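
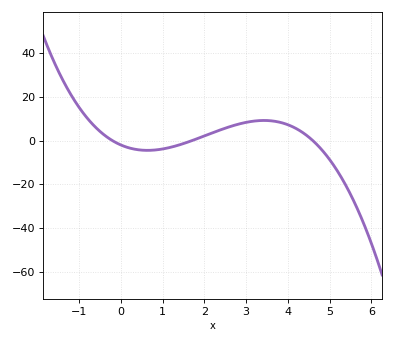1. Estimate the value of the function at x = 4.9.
-6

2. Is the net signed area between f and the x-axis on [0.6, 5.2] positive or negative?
positive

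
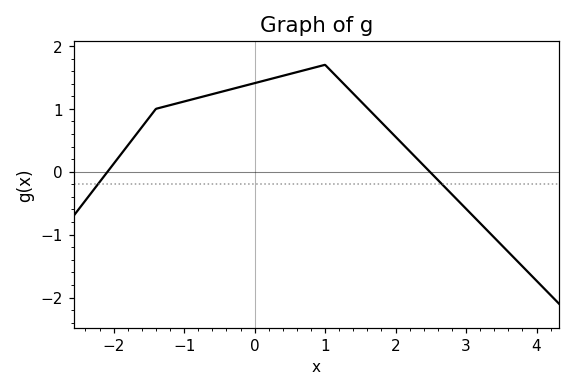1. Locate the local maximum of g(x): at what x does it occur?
1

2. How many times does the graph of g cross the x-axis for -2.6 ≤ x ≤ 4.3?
2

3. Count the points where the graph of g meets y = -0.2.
2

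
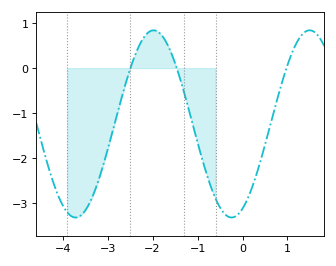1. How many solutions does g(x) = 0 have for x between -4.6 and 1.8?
3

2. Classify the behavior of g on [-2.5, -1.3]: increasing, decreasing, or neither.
neither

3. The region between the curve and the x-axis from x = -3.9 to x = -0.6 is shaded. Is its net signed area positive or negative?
negative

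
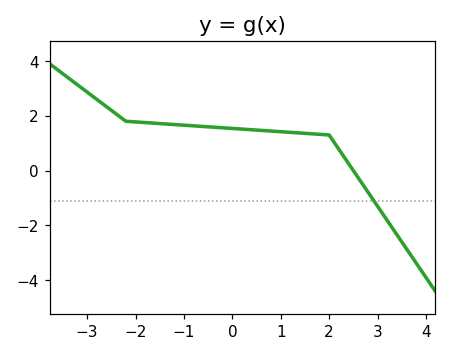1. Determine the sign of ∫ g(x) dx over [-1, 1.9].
positive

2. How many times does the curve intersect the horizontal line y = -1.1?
1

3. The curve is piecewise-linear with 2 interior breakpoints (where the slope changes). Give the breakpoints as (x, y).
(-2.2, 1.8); (2, 1.3)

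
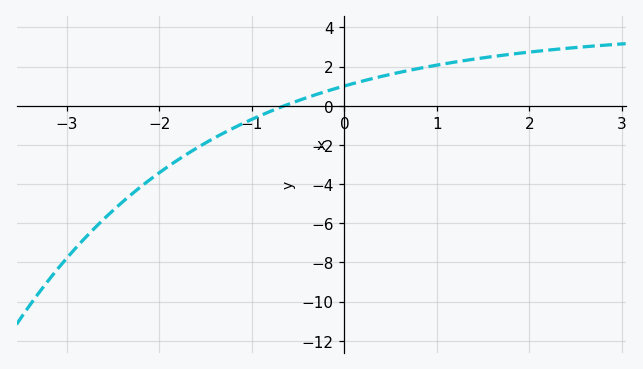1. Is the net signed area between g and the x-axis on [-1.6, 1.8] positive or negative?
positive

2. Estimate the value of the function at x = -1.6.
-2.2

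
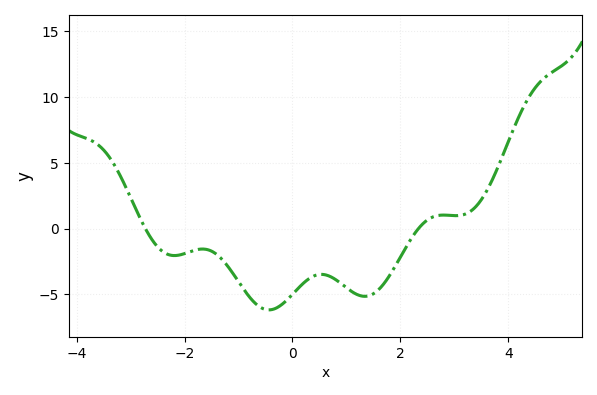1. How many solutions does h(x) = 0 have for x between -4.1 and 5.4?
2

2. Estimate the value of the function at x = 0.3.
-4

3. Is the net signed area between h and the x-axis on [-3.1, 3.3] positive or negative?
negative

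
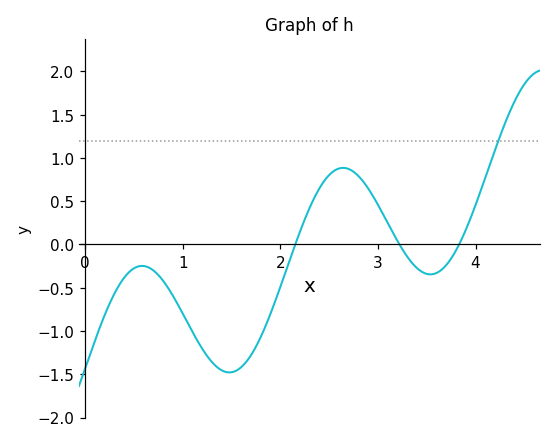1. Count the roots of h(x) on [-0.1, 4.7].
3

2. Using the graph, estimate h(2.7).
0.872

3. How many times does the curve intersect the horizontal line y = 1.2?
1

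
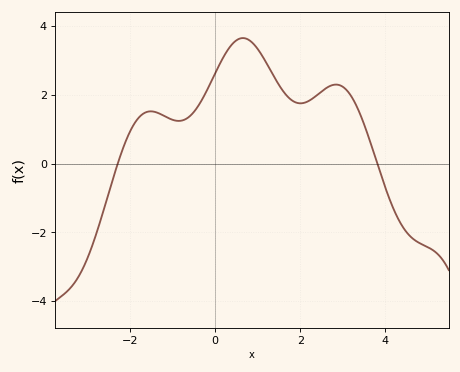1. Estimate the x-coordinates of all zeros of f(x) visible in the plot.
-2.29, 3.81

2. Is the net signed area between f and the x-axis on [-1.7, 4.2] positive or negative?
positive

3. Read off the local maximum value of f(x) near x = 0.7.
3.65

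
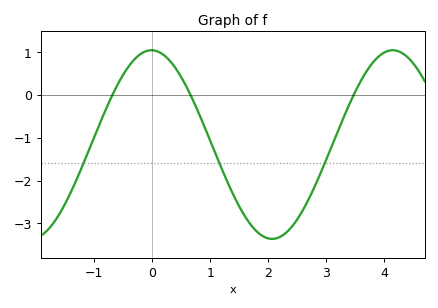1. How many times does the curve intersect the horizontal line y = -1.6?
3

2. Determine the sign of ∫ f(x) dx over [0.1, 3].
negative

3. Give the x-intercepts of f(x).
-0.685, 0.66, 3.48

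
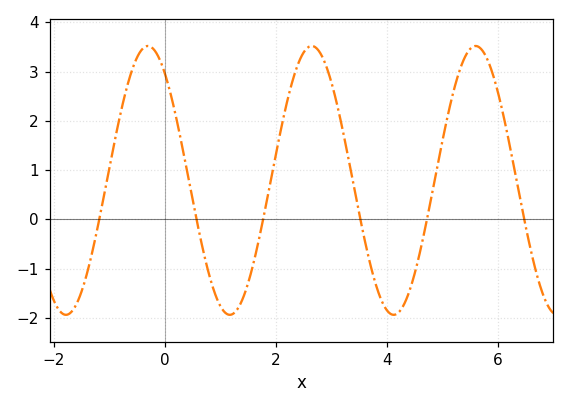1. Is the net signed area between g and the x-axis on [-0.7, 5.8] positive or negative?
positive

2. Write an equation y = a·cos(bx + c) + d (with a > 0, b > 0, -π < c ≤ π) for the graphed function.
y = 2.73cos(2.1x + 0.65) + 0.79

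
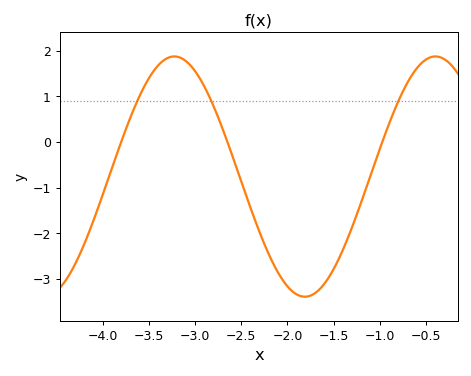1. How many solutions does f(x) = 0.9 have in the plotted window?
3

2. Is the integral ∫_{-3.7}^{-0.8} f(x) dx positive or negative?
negative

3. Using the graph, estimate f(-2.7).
0.3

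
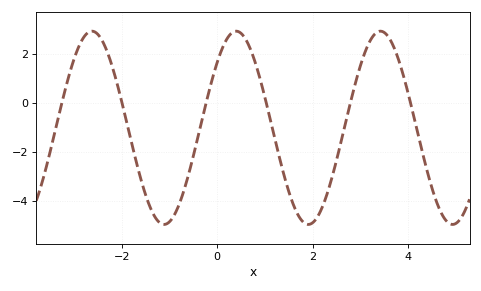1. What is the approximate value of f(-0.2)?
0.228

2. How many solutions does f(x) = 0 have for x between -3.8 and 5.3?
6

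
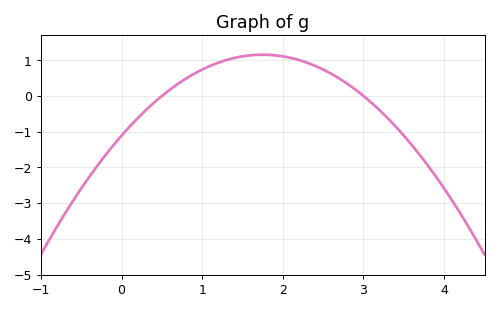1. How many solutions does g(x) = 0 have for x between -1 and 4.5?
2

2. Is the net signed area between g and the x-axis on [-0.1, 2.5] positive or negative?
positive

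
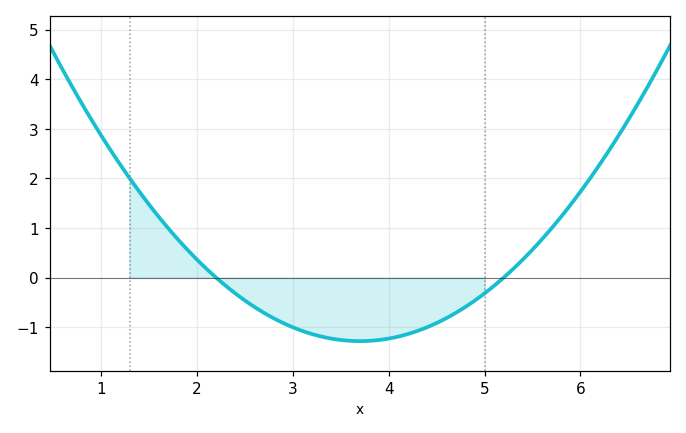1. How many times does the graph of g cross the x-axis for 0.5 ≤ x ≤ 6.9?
2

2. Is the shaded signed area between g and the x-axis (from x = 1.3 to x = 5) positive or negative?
negative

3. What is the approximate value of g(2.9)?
-0.918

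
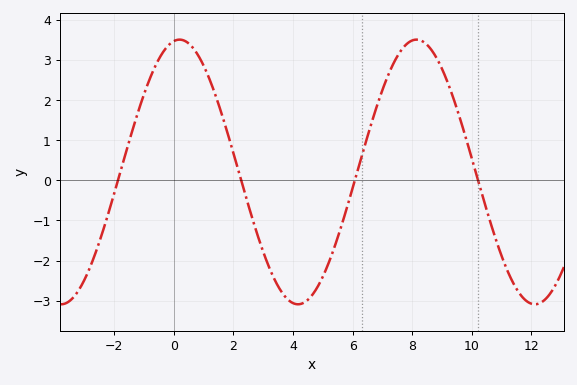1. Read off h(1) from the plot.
2.86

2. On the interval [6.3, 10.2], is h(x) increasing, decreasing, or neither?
neither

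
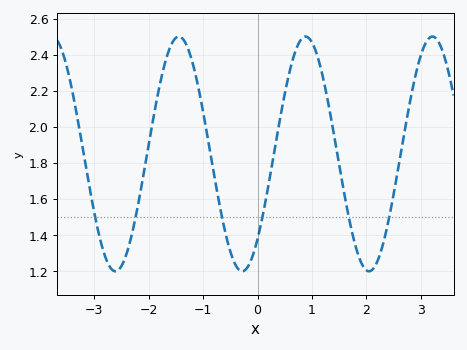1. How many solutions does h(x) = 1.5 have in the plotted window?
6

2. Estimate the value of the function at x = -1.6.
2.44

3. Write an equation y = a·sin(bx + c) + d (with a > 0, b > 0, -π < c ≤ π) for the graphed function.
y = 0.65sin(2.7x - 0.81) + 1.85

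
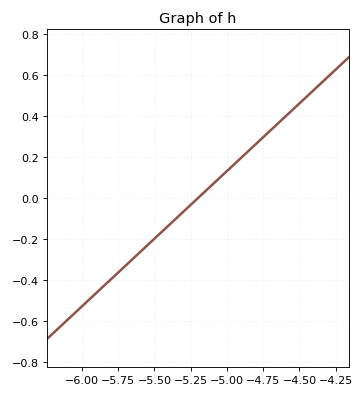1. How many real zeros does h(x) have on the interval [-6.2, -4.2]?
1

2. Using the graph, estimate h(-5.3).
-0.06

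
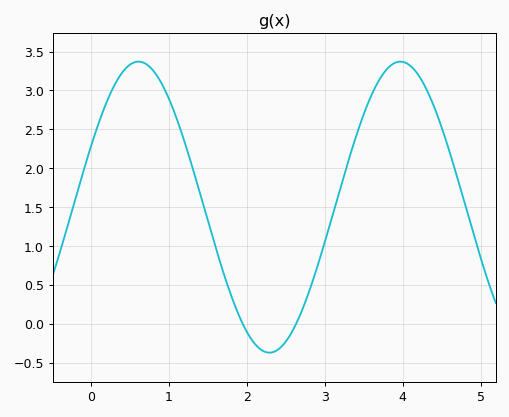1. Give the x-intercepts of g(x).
1.95, 2.63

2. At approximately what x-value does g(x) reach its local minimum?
2.29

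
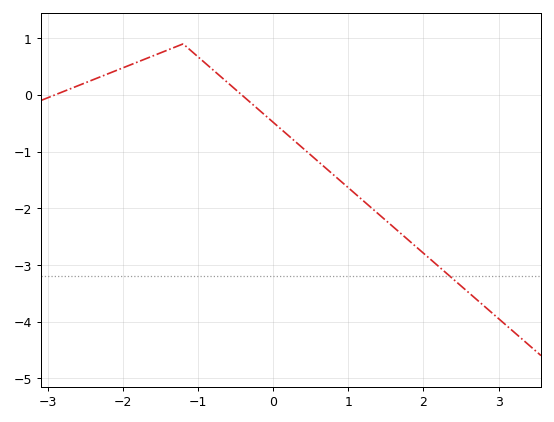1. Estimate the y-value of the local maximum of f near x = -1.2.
0.9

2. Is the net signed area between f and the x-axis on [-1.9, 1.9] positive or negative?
negative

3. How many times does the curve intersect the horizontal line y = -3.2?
1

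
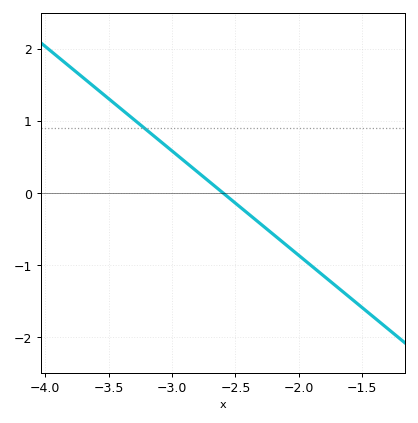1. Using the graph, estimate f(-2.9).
0.4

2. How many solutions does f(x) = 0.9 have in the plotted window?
1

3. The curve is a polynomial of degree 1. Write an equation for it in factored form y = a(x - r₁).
y = -1.45(x + 2.6)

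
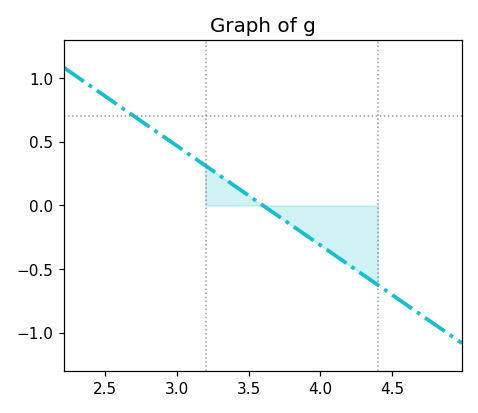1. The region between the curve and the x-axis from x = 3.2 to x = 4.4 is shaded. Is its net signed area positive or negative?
negative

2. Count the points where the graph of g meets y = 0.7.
1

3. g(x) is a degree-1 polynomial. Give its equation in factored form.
y = -0.78(x - 3.6)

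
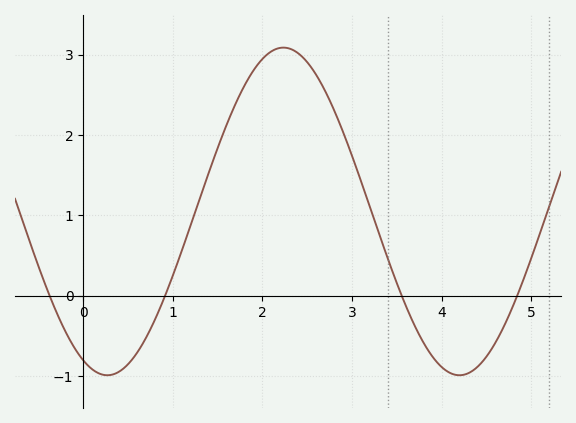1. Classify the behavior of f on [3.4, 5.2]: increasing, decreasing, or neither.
neither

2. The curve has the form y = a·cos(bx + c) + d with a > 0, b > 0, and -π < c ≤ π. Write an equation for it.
y = 2.04cos(1.6x + 2.7) + 1.05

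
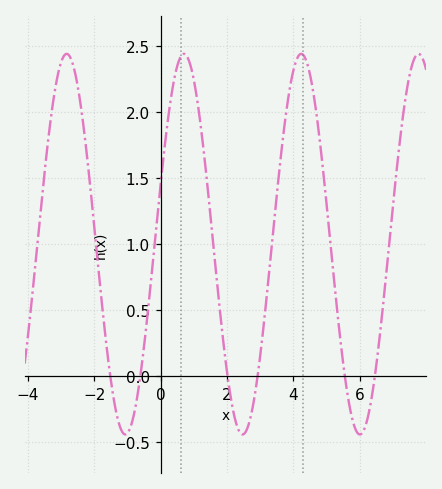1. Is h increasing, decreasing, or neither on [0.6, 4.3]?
neither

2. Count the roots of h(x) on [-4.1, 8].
6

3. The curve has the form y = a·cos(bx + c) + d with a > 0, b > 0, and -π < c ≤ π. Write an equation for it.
y = 1.44cos(1.8x - 1.3) + 1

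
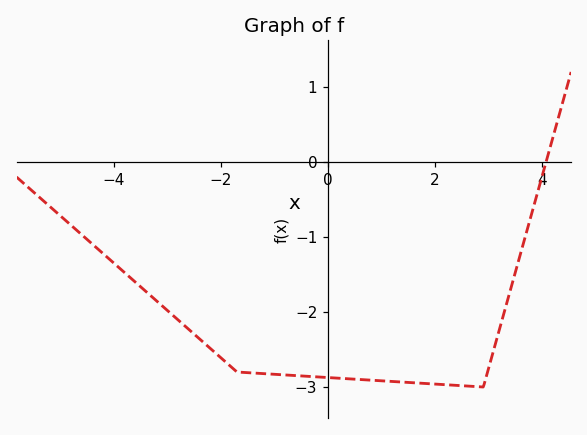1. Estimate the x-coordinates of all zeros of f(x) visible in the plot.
4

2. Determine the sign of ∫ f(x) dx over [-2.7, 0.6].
negative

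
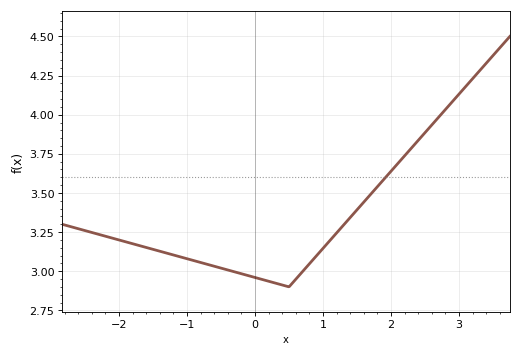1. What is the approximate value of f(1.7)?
3.5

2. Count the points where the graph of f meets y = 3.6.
1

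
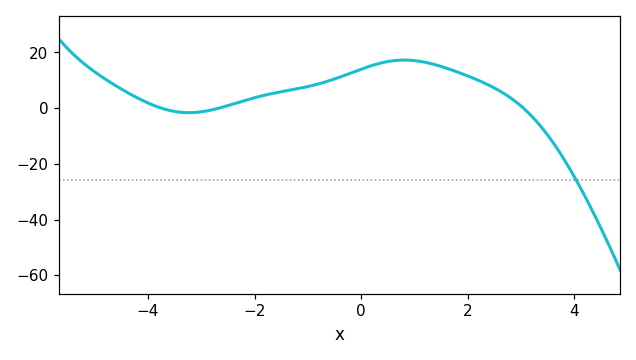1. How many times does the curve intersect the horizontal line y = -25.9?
1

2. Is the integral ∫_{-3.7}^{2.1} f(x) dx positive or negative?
positive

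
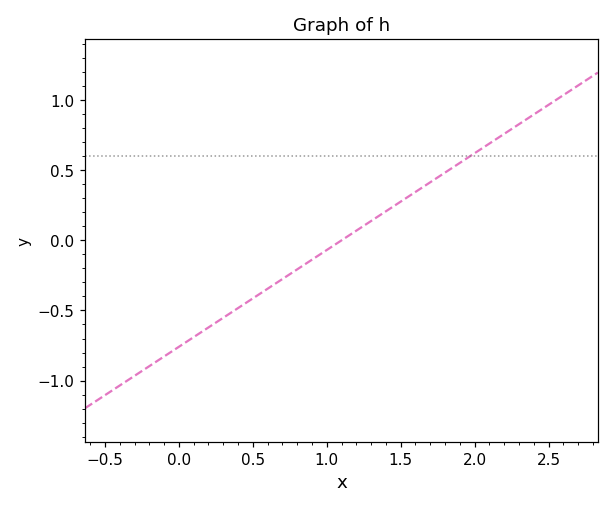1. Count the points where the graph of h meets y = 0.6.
1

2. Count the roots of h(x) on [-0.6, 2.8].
1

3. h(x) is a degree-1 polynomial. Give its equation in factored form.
y = 0.69(x - 1.1)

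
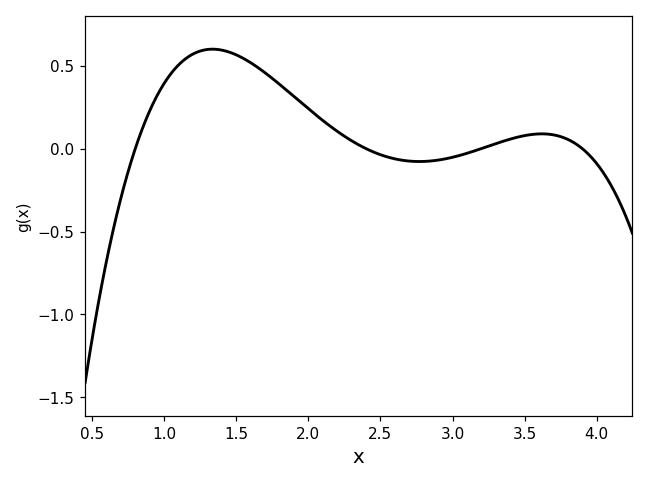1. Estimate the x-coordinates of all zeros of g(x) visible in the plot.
0.8, 2.4, 3.2, 3.9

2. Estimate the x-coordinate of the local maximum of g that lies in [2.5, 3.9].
3.6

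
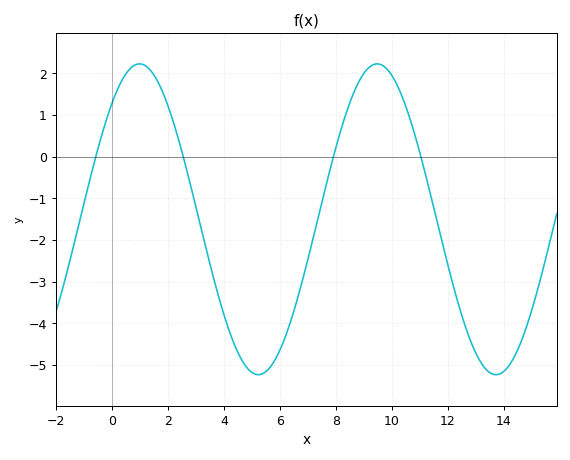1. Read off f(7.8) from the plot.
-0.3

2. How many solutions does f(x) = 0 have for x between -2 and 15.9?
4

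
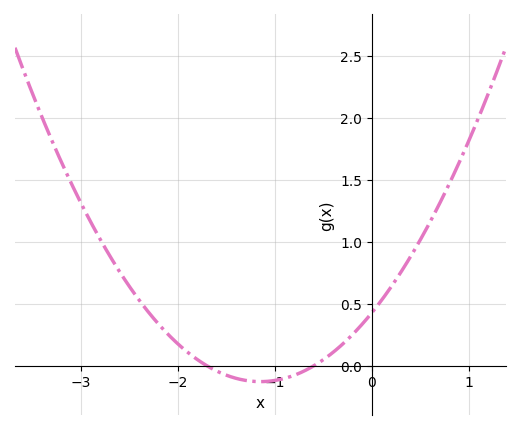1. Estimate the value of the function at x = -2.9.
1.15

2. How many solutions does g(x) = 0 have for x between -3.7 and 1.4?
2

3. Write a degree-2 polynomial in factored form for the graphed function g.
y = 0.42(x + 1.7)(x + 0.6)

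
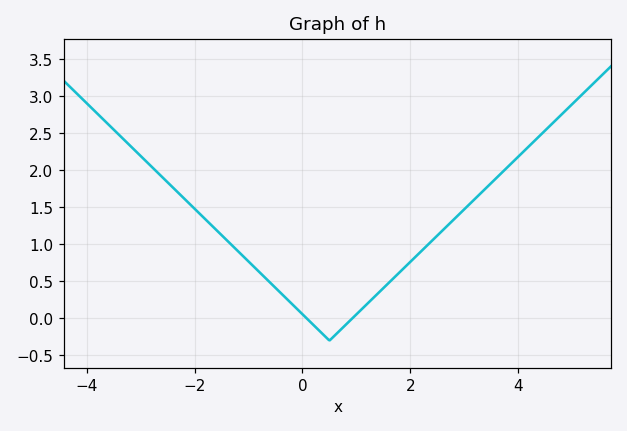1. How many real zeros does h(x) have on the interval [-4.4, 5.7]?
2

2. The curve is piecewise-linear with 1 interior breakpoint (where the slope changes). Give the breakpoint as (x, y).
(0.5, -0.3)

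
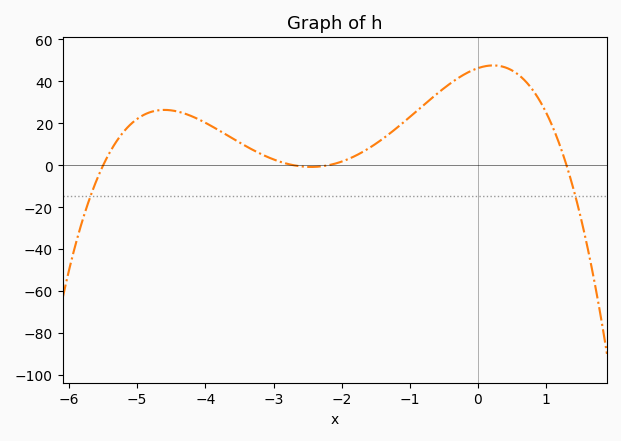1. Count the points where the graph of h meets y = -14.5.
2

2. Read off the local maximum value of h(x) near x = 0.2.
48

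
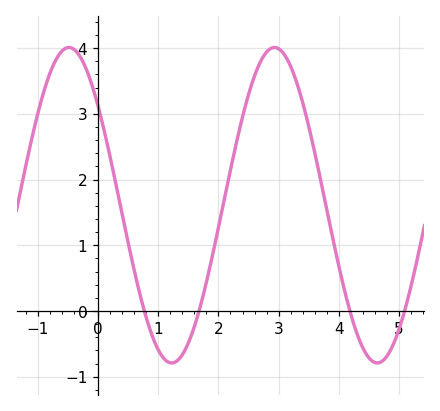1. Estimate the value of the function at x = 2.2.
2.15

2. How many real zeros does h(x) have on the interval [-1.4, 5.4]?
4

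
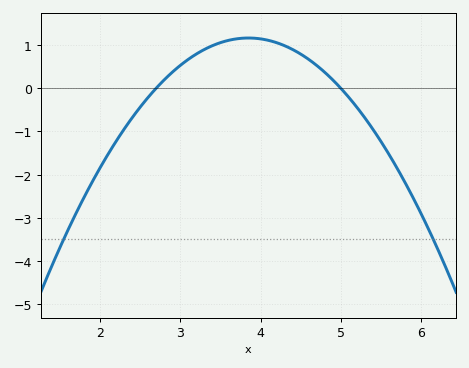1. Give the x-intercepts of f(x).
2.7, 5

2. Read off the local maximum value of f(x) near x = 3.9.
1.16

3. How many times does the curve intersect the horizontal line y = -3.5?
2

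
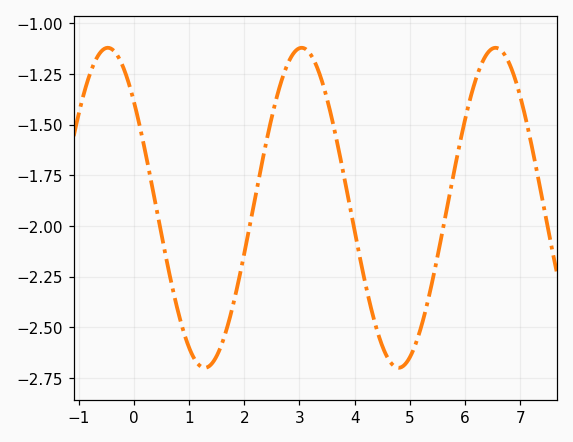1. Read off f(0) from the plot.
-1.38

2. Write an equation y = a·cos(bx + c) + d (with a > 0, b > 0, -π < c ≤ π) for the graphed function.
y = 0.79cos(1.8x + 0.84) - 1.91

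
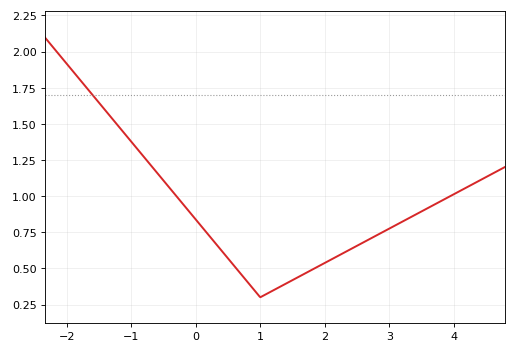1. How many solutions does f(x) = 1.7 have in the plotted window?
1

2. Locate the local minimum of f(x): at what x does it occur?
1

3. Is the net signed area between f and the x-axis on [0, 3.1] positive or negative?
positive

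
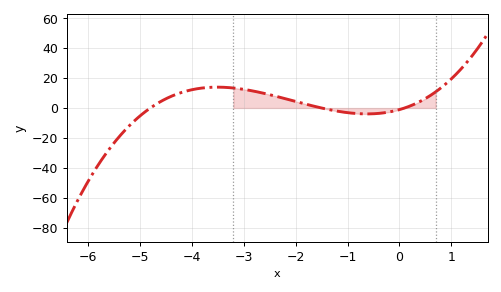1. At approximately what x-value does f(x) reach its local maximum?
-3.6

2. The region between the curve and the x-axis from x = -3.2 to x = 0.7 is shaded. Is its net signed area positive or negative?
positive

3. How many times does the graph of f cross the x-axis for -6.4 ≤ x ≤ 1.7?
3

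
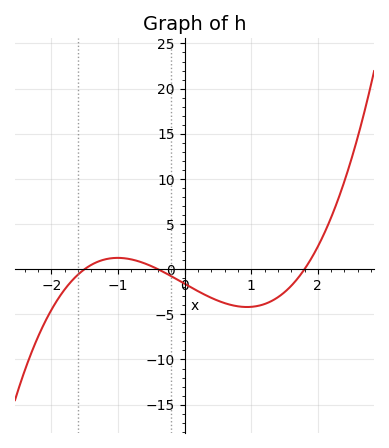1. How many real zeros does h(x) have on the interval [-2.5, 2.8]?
3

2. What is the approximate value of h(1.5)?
-2.55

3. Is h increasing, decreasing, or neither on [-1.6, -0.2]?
neither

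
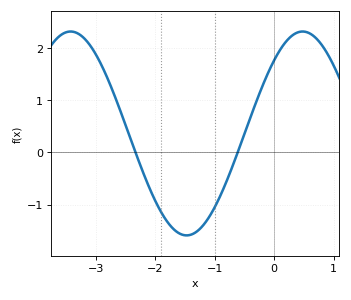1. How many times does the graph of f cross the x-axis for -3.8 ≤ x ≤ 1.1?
2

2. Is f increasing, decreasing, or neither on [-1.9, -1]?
neither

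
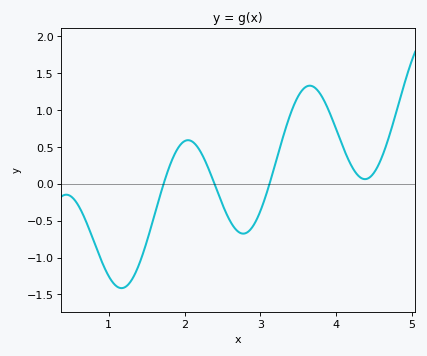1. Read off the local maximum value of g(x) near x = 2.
0.6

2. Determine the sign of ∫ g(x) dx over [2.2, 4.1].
positive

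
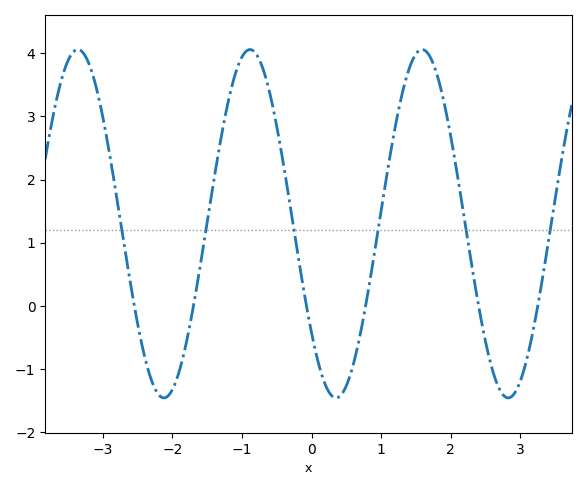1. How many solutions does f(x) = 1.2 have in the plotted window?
6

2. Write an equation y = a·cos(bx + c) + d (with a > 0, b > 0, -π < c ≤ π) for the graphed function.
y = 2.76cos(2.5x + 2.2) + 1.3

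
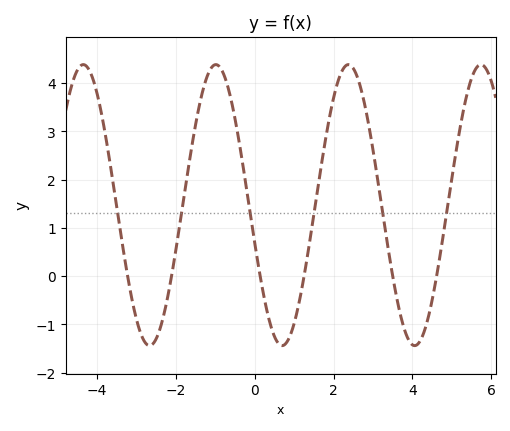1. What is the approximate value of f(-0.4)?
2.8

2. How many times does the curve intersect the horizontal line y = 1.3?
6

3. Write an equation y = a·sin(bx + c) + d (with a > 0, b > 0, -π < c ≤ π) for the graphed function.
y = 2.91sin(1.9x - 2.9) + 1.47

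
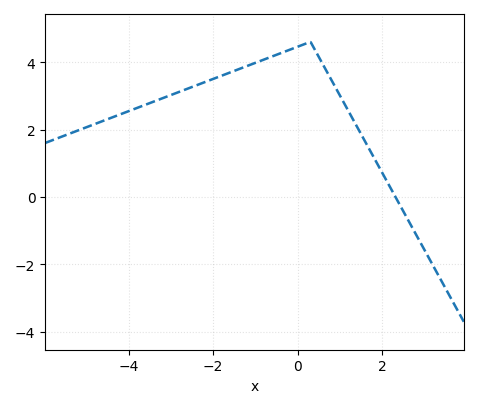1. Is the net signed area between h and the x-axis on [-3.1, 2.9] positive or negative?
positive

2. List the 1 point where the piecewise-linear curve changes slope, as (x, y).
(0.3, 4.6)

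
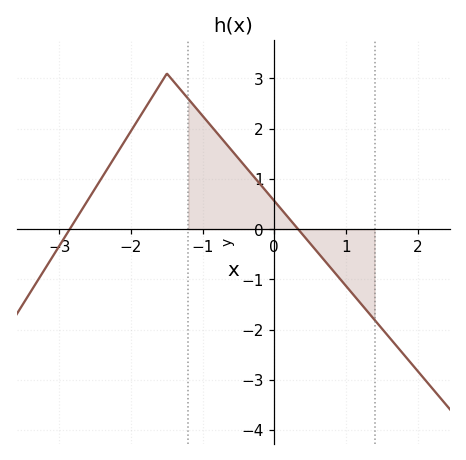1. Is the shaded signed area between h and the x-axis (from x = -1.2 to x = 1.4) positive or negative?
positive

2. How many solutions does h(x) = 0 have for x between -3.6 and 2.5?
2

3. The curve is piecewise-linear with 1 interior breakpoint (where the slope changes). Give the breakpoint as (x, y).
(-1.5, 3.1)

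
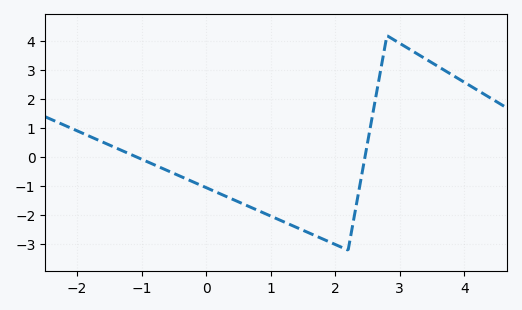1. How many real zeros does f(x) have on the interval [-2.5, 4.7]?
2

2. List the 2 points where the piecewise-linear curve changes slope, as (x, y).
(2.2, -3.2); (2.8, 4.2)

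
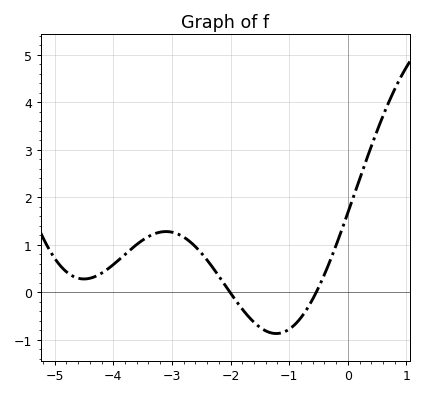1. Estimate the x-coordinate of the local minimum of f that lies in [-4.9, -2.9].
-4.5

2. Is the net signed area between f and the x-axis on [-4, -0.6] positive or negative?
positive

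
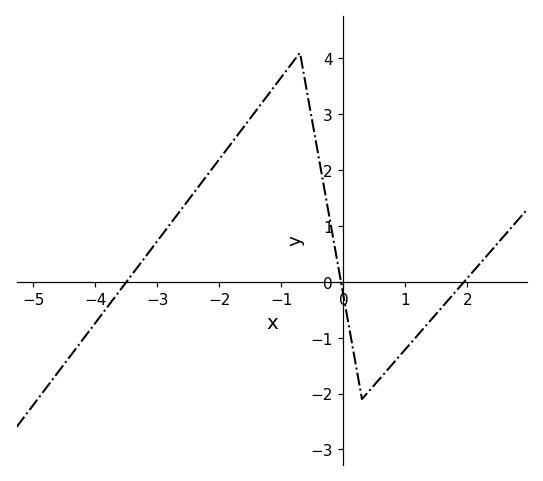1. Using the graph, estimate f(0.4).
-1.97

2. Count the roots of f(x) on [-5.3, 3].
3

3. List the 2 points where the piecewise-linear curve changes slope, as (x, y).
(-0.7, 4.1); (0.3, -2.1)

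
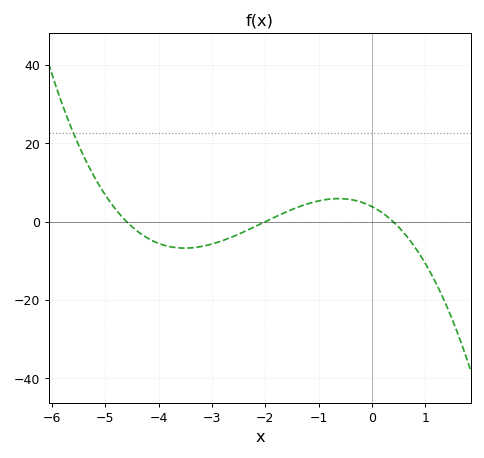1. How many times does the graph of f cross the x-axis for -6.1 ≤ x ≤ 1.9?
3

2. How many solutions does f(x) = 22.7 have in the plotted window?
1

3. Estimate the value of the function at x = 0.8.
-6.35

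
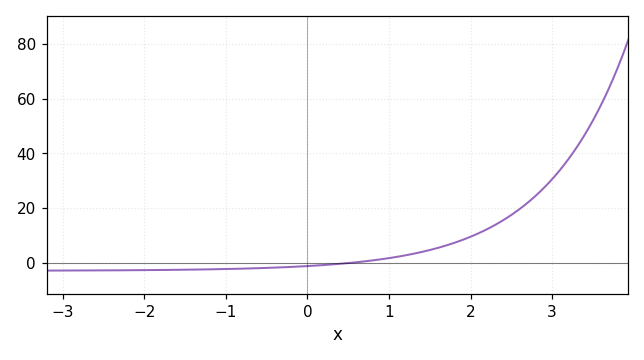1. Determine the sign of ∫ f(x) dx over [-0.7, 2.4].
positive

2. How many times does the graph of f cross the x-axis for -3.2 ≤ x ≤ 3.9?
1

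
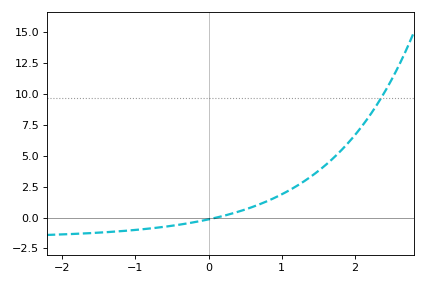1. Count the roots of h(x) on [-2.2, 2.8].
1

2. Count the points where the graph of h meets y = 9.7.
1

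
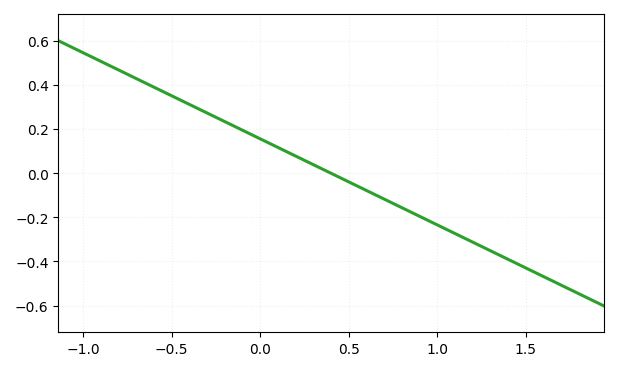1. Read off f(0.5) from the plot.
-0.04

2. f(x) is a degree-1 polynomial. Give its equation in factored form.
y = -0.39(x - 0.4)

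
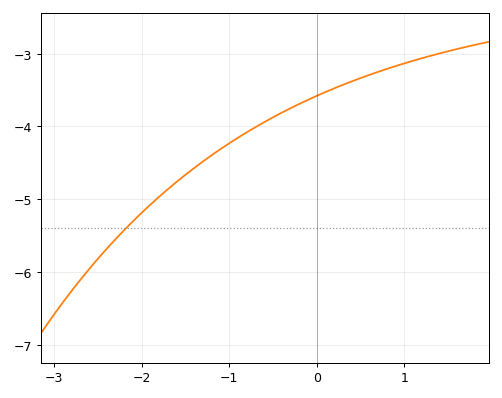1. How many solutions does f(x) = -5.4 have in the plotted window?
1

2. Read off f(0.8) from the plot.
-3.2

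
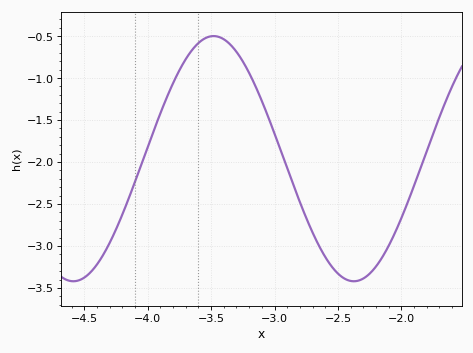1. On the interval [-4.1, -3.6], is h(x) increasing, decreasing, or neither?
increasing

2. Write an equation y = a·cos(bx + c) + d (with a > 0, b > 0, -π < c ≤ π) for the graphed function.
y = 1.46cos(2.8x - 2.7) - 1.96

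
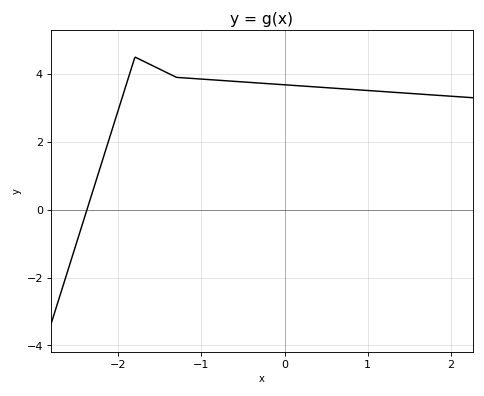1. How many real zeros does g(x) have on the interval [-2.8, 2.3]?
1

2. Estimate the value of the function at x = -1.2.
3.8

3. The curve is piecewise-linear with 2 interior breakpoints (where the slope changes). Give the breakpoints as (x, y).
(-1.8, 4.5); (-1.3, 3.9)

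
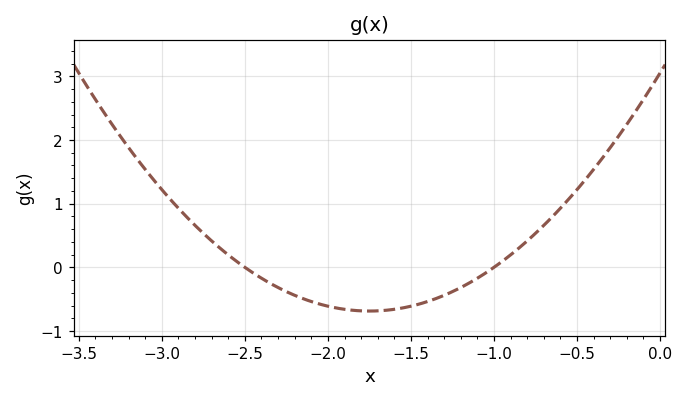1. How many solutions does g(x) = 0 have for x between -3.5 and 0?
2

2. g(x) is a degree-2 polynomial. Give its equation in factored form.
y = 1.22(x + 2.5)(x + 1)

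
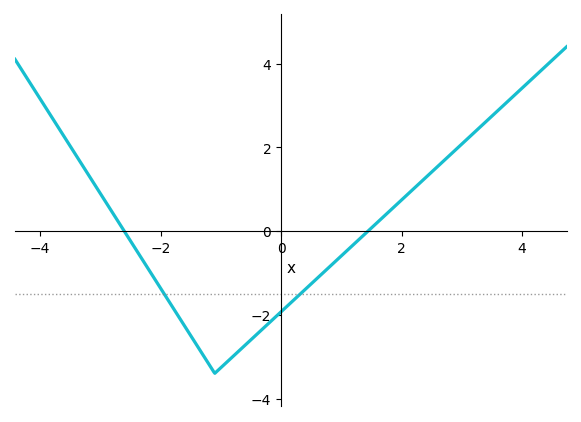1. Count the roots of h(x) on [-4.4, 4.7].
2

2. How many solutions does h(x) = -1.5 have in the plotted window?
2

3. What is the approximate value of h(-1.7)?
-2.04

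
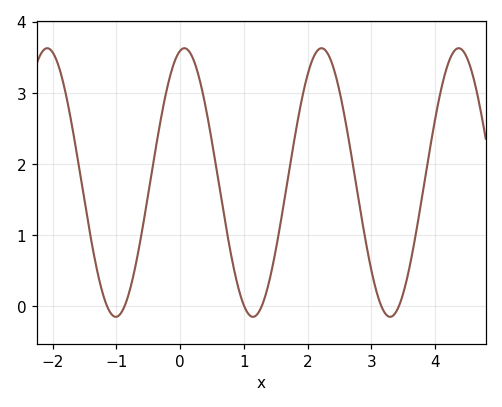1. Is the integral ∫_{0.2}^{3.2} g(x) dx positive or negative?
positive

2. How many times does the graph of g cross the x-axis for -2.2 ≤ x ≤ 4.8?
6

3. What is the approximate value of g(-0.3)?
2.6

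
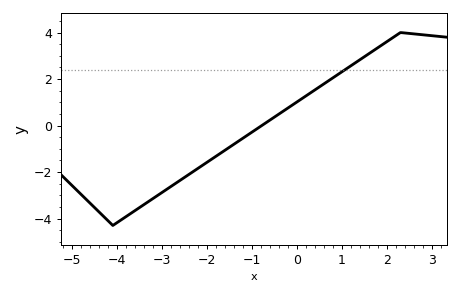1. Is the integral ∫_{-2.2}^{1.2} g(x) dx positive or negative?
positive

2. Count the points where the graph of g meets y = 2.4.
1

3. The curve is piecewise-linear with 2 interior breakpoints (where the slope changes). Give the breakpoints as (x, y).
(-4.1, -4.3); (2.3, 4)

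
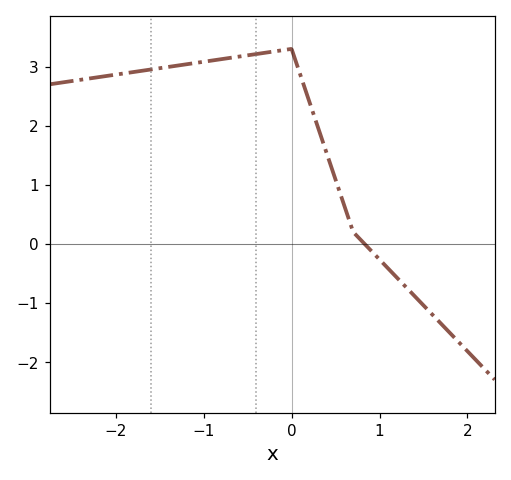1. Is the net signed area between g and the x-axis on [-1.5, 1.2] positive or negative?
positive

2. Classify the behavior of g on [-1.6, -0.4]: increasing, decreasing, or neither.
increasing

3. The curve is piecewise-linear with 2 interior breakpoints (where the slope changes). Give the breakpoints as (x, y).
(0, 3.3); (0.7, 0.2)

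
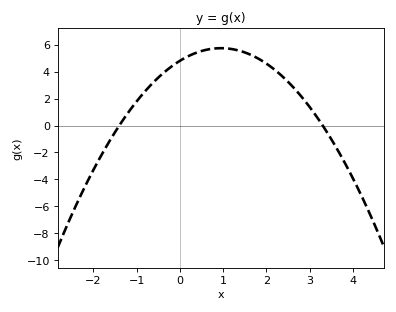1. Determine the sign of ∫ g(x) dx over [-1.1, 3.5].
positive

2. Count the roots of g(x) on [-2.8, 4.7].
2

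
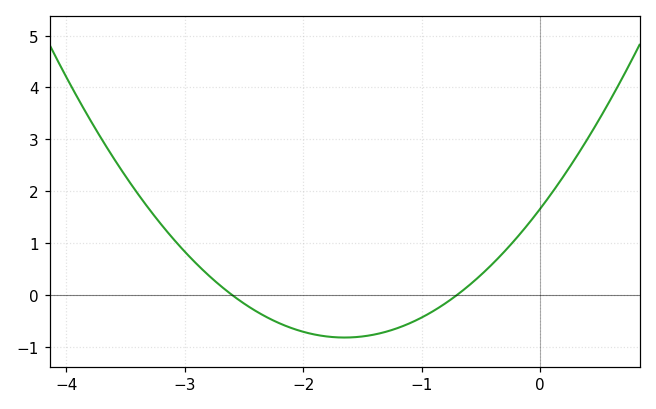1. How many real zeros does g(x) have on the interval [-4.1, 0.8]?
2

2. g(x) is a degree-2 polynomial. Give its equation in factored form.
y = 0.91(x + 2.6)(x + 0.7)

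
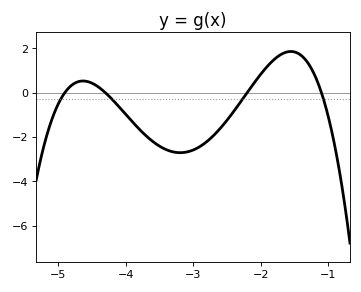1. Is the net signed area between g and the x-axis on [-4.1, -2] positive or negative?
negative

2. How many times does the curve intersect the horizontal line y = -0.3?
4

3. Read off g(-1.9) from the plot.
1.19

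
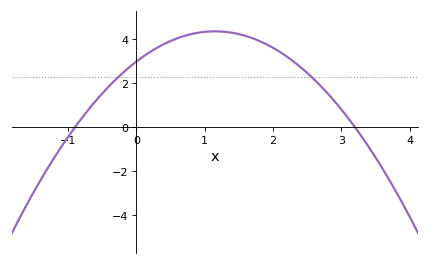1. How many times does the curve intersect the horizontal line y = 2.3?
2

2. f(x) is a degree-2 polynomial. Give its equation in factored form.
y = -1.04(x + 0.9)(x - 3.2)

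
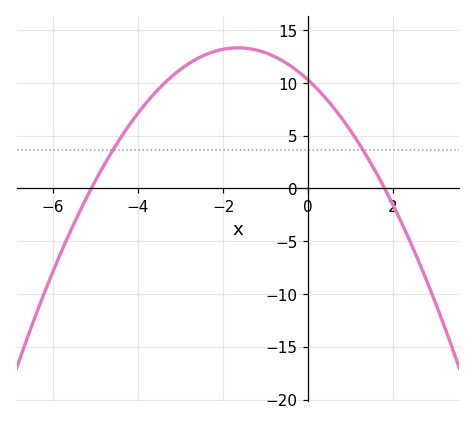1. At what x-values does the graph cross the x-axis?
-5.1, 1.8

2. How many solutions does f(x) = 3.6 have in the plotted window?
2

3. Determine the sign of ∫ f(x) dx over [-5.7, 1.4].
positive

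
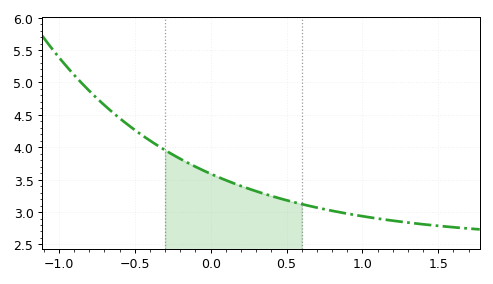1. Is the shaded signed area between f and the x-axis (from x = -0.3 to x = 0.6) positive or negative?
positive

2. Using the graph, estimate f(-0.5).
4.27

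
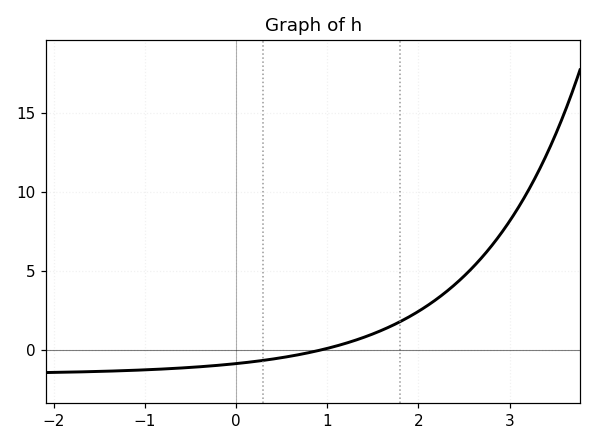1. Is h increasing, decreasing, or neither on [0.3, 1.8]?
increasing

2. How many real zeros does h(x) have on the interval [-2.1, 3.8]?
1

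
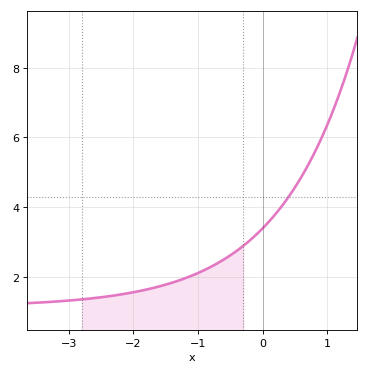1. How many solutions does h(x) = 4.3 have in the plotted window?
1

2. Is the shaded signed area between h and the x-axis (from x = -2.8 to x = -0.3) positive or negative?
positive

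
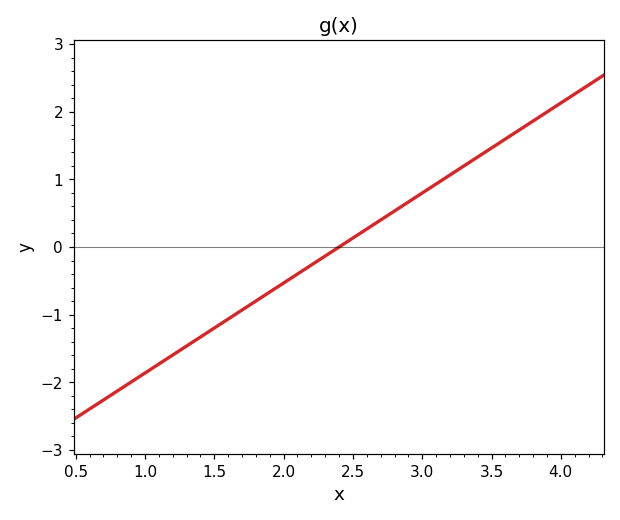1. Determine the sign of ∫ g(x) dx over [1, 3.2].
negative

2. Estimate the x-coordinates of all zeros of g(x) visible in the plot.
2.4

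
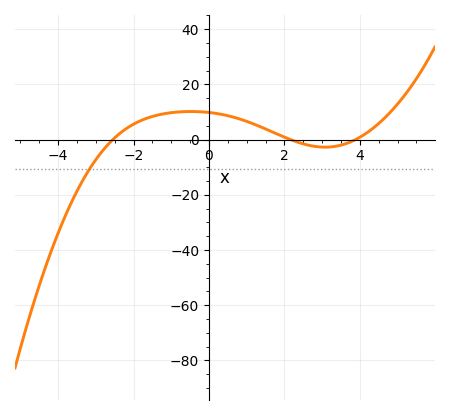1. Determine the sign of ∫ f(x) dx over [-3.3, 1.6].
positive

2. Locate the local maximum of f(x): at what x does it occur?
-0.479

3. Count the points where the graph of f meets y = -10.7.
1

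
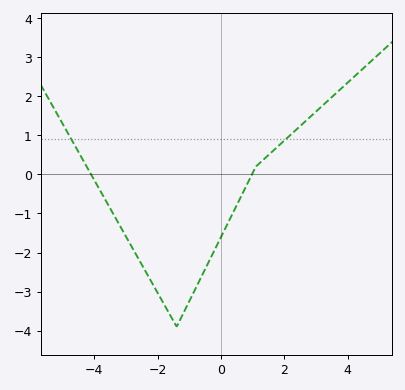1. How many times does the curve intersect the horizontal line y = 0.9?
2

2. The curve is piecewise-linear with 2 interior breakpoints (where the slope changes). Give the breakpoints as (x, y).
(-1.4, -3.9); (1.1, 0.2)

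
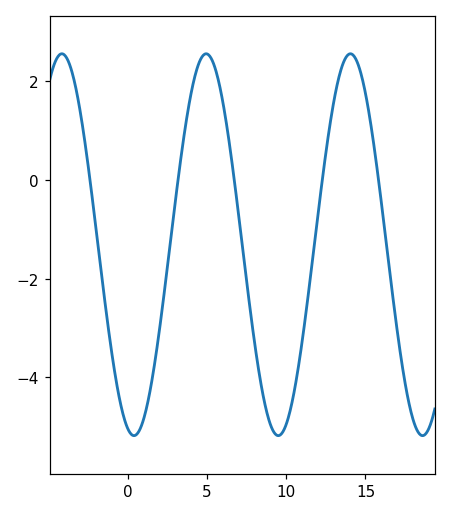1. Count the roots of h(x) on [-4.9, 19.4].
5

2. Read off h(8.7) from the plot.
-4.61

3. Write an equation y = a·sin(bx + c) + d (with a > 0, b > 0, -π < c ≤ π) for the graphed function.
y = 3.87sin(0.69x - 1.84) - 1.31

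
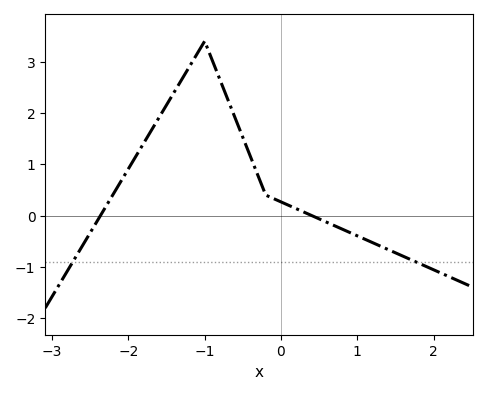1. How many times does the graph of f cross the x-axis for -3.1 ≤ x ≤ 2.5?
2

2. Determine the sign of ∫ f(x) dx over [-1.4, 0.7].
positive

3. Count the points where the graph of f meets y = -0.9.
2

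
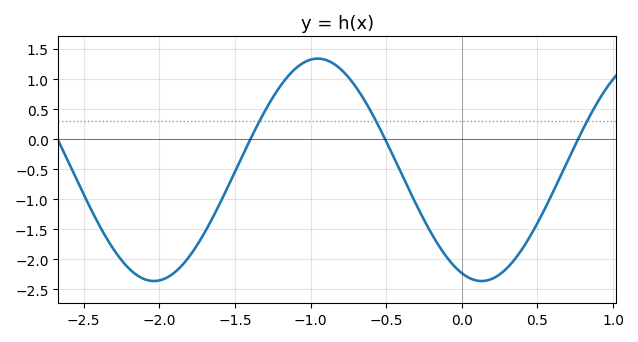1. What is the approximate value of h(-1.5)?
-0.544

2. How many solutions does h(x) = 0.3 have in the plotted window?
3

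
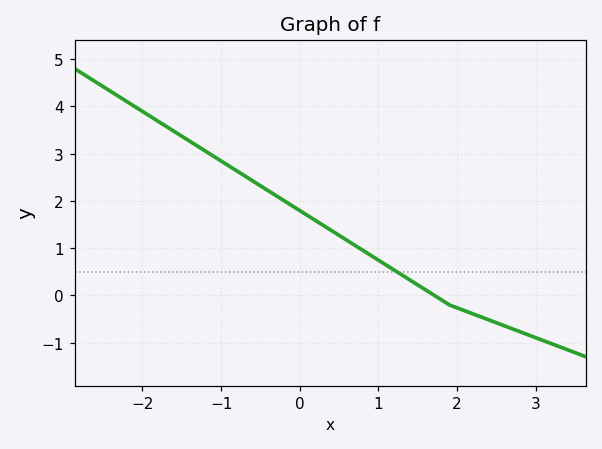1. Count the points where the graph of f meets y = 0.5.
1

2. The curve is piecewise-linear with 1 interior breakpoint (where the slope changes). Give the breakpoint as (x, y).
(1.9, -0.2)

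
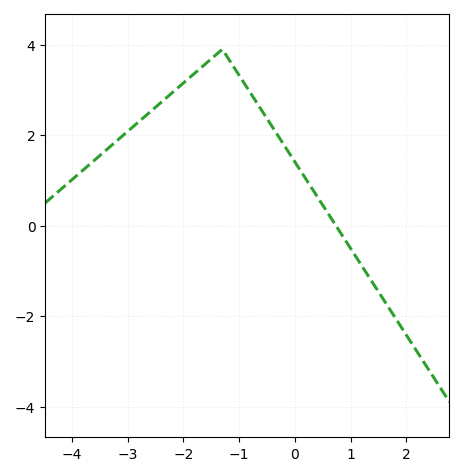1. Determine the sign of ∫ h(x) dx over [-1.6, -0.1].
positive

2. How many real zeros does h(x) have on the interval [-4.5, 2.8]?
1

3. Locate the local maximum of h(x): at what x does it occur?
-1.3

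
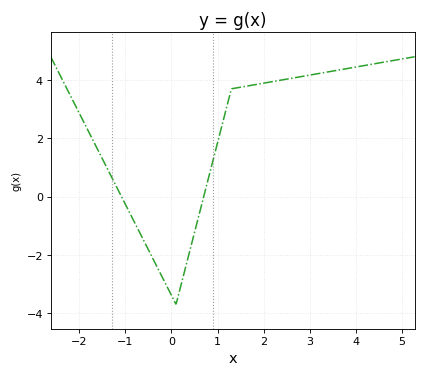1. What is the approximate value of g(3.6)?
4.34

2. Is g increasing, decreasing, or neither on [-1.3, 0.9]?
neither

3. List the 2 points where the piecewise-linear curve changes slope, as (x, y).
(0.1, -3.7); (1.3, 3.7)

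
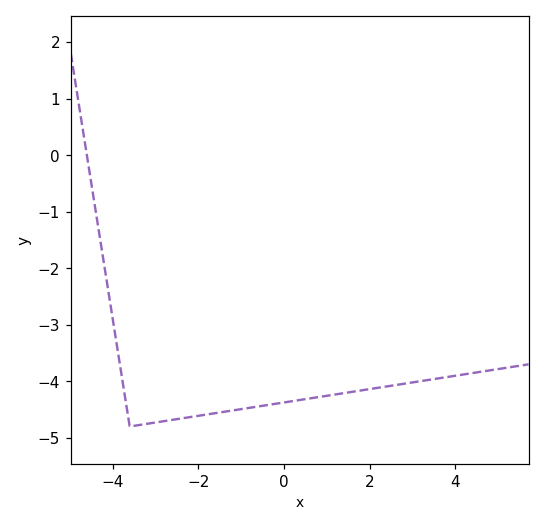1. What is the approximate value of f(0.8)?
-4.28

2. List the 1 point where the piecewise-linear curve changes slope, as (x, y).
(-3.6, -4.8)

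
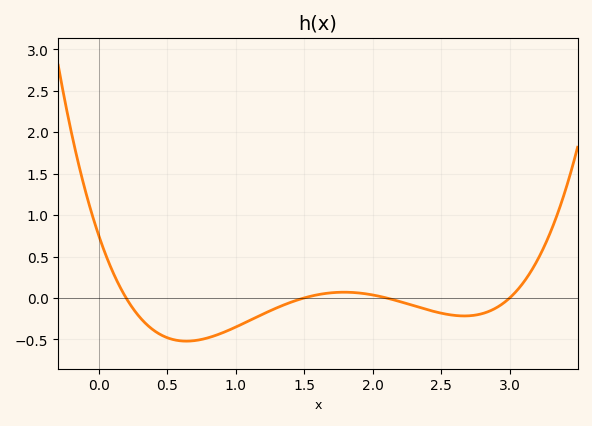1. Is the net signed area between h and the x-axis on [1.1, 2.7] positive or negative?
negative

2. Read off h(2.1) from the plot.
0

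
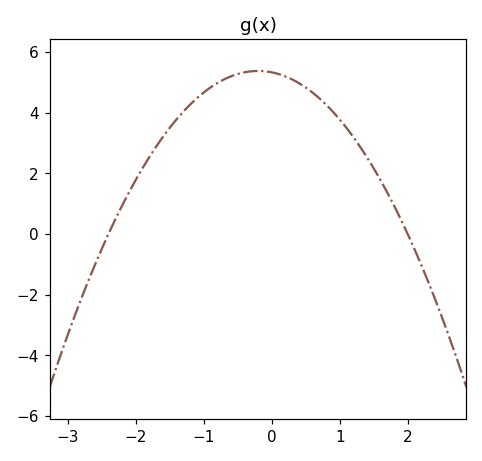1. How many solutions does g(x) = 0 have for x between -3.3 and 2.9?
2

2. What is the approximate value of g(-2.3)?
0.477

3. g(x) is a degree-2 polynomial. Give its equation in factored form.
y = -1.11(x + 2.4)(x - 2)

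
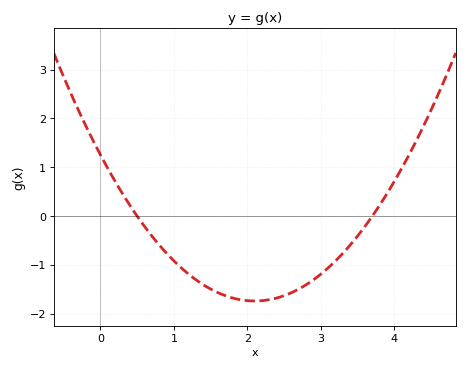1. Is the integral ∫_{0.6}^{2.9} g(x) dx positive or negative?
negative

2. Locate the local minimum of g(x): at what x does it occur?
2.1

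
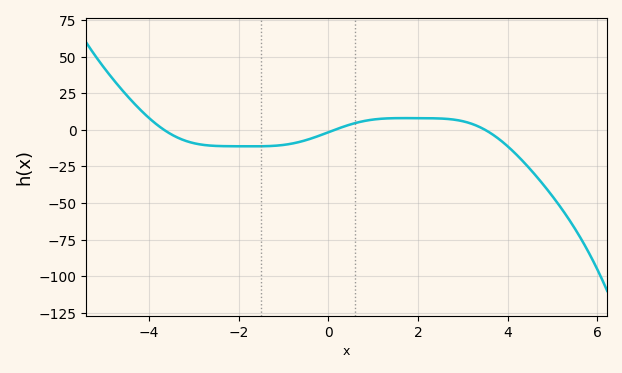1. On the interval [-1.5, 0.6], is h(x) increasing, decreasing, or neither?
increasing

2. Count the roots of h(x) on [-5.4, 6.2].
3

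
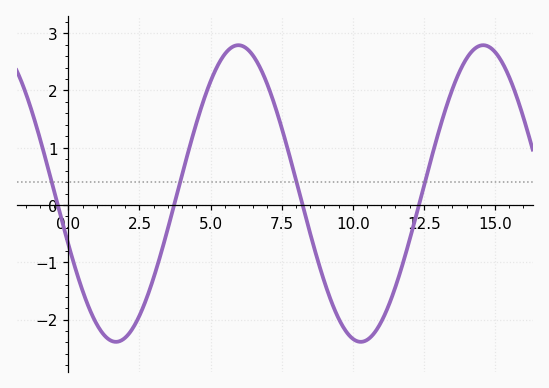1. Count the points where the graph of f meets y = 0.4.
4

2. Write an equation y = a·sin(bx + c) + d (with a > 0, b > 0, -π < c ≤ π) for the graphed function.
y = 2.59sin(0.73x - 2.79) + 0.2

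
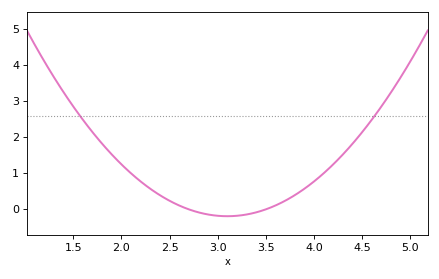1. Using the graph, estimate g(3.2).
-0.178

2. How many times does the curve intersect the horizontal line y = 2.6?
2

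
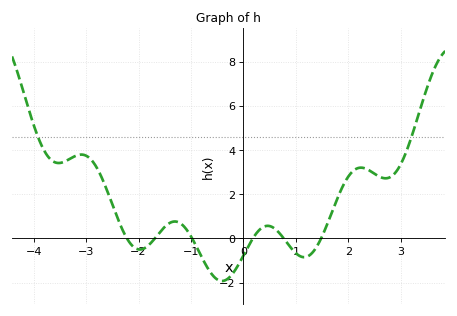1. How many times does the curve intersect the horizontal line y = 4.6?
2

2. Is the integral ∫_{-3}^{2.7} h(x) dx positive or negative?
positive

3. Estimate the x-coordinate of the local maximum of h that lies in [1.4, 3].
2.2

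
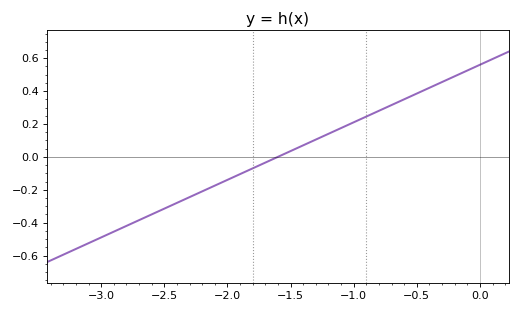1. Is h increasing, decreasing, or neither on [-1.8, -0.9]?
increasing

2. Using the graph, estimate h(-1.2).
0.14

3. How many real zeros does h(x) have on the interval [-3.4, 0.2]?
1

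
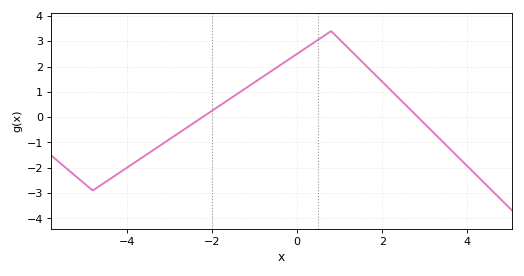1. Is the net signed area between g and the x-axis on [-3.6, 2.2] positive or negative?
positive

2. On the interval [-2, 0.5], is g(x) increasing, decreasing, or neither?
increasing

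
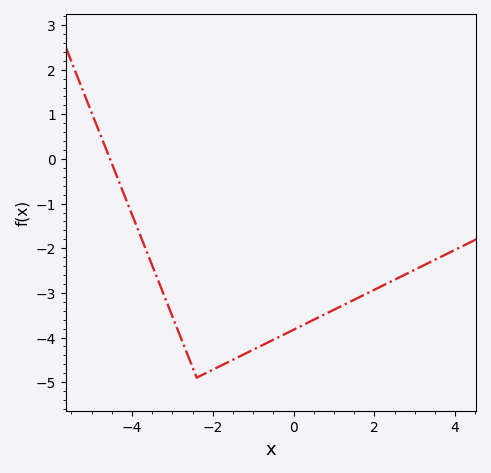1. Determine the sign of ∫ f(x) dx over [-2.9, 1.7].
negative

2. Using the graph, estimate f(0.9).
-3.42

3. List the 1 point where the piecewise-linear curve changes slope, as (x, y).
(-2.4, -4.9)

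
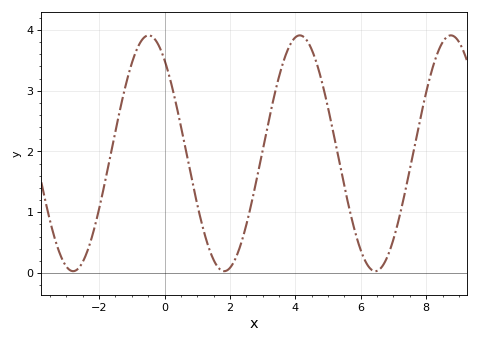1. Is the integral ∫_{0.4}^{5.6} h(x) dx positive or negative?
positive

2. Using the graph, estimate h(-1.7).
1.8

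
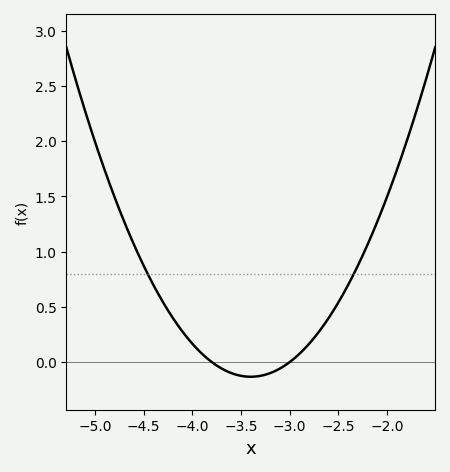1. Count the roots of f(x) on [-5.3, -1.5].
2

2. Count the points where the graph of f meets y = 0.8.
2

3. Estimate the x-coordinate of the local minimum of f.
-3.4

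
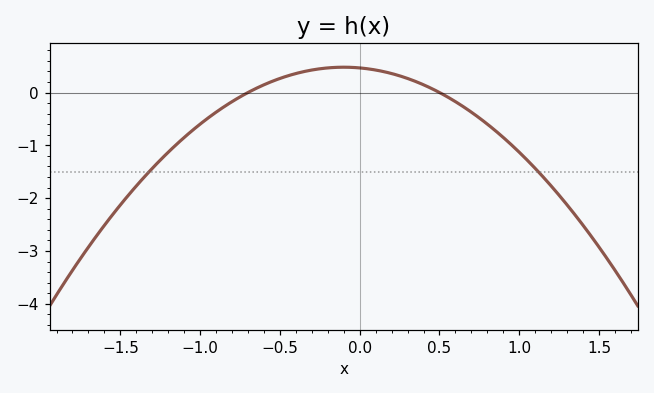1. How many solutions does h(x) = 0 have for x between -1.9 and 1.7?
2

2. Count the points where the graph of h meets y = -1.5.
2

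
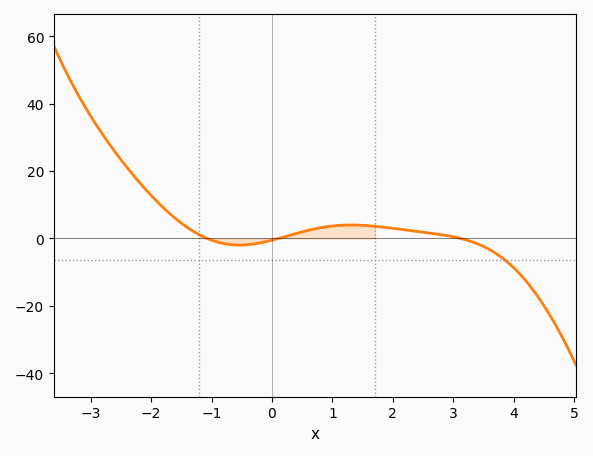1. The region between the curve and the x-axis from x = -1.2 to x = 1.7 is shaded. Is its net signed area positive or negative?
positive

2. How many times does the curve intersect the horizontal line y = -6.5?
1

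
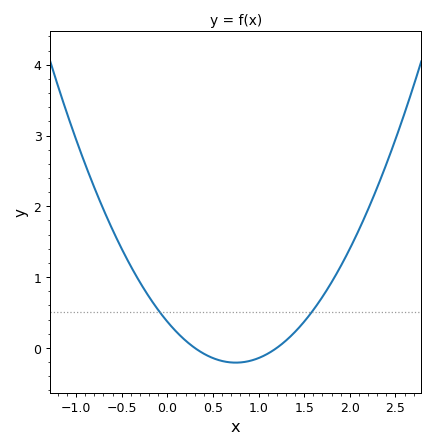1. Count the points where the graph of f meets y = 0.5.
2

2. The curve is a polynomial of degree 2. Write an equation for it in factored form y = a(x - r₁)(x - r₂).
y = 1.03(x - 0.3)(x - 1.2)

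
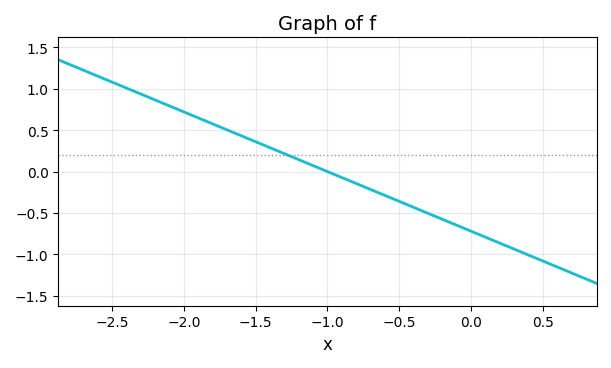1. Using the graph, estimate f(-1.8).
0.576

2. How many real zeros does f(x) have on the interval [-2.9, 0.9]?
1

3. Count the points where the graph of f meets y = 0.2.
1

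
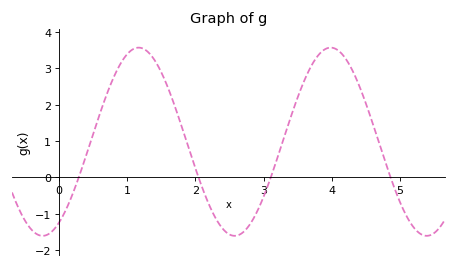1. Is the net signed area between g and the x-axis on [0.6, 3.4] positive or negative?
positive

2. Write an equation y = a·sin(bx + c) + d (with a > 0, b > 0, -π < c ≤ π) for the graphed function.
y = 2.59sin(2.2x - 1) + 0.98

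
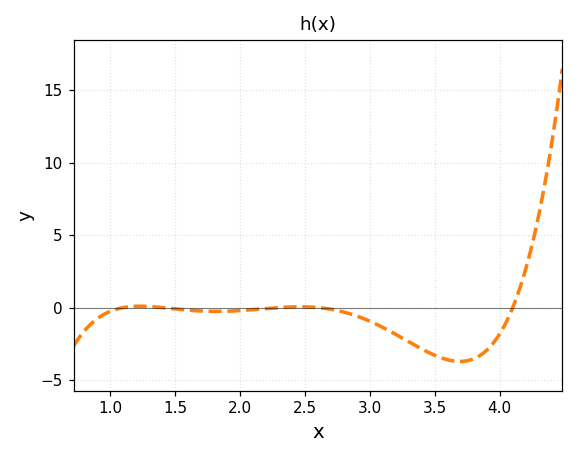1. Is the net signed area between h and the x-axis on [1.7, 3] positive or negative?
negative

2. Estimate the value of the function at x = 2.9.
-0.589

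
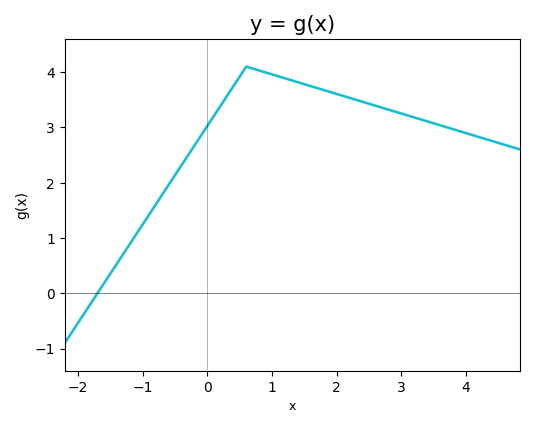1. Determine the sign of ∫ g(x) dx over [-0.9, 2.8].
positive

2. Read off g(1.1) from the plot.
3.92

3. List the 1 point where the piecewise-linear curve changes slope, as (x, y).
(0.6, 4.1)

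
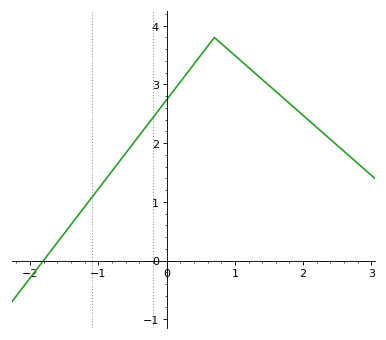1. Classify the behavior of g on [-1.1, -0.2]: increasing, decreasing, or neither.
increasing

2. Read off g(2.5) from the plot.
1.96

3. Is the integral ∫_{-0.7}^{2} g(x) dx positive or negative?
positive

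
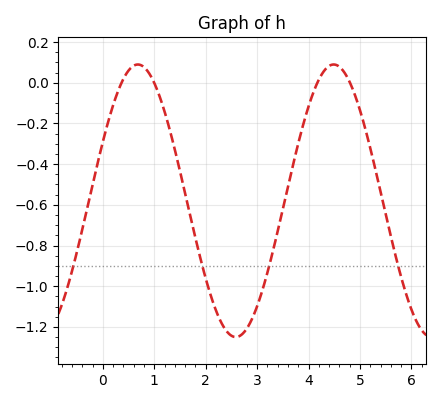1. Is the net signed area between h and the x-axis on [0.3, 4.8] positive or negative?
negative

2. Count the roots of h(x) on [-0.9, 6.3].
4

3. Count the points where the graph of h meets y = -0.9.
4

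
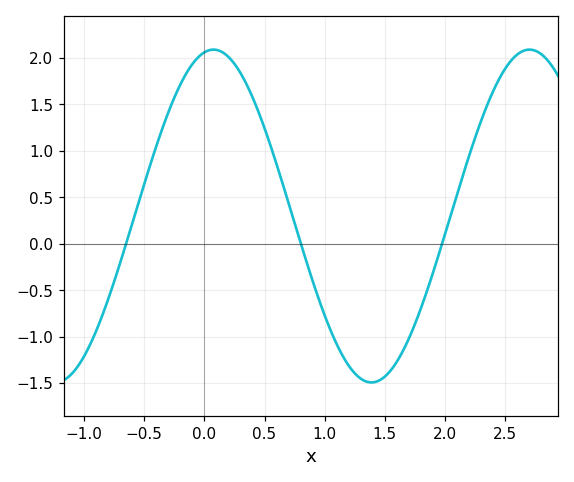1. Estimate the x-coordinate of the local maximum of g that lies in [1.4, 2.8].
2.7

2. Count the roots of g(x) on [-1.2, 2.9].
3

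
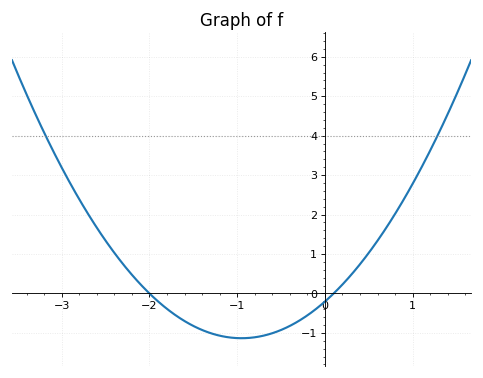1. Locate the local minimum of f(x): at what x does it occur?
-0.9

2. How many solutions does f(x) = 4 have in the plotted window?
2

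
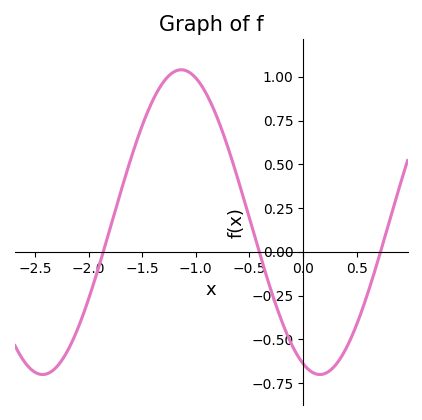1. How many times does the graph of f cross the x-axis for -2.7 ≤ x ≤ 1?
3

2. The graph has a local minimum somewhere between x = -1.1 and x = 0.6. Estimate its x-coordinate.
0.15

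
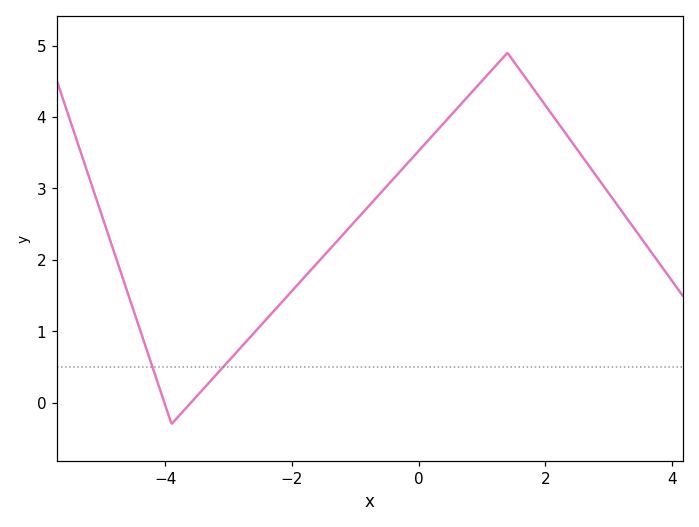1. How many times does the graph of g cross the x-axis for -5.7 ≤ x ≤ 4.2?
2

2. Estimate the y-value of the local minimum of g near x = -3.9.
-0.3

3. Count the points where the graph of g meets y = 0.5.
2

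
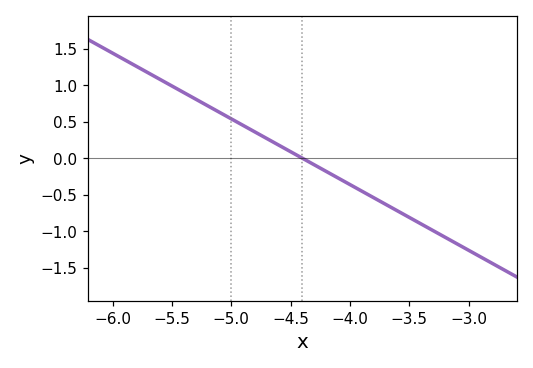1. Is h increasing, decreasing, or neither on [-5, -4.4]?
decreasing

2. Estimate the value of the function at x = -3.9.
-0.45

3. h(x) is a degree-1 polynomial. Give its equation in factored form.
y = -0.9(x + 4.4)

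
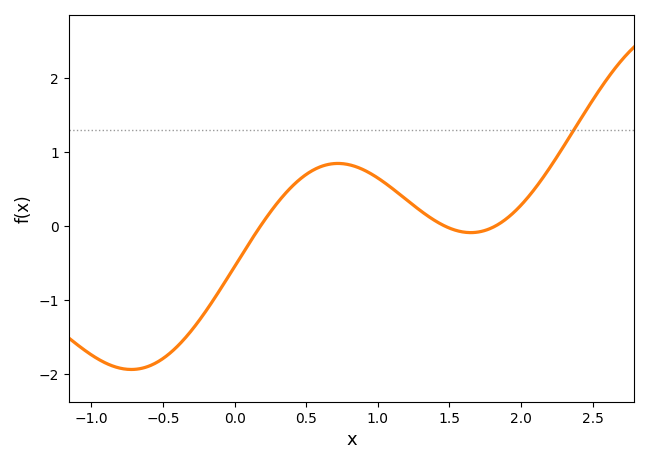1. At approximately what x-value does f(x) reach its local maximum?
0.722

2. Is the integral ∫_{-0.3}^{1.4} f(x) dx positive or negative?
positive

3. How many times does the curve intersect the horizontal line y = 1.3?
1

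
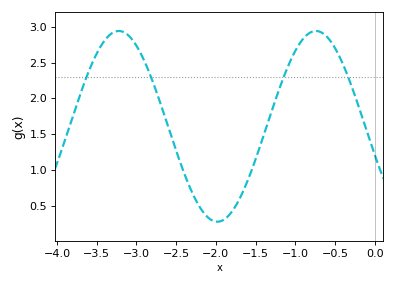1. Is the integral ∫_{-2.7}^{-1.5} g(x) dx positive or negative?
positive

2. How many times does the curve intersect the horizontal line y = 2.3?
4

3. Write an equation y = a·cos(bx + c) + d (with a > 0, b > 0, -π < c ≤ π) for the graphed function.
y = 1.33cos(2.5x + 1.9) + 1.61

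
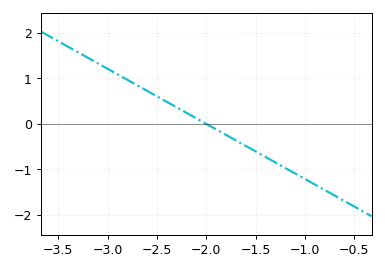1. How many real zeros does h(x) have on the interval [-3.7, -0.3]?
1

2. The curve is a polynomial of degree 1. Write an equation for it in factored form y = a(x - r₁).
y = -1.21(x + 2)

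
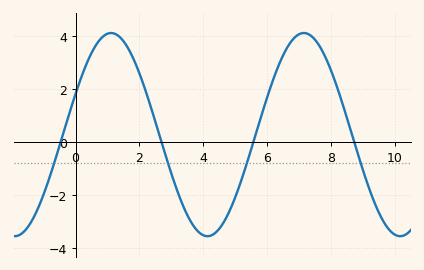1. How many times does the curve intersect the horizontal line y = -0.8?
4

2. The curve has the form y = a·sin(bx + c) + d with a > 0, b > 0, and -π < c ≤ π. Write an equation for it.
y = 3.84sin(1.04x + 0.412) + 0.29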